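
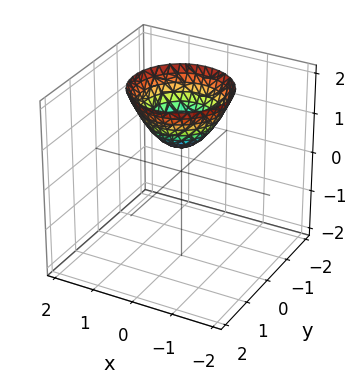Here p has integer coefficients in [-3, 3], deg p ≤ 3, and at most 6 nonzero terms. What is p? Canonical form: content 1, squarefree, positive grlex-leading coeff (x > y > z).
3*x^2 + 3*y^2 - 3*z + 2

First, the degree is 2 — no degree-1 surface has this shape.
Next, symmetries: rotational symmetry about the z-axis ⇒ p depends on x, y only through x² + y².
Then, checking where it meets the axes: a circular section at z = 2 has radius between 1 and 2; no y-intercept at any integer in the box.
Finally, together with the visible shape, these determine p as stated.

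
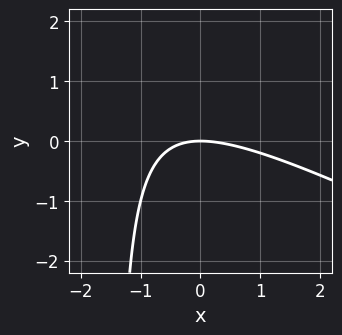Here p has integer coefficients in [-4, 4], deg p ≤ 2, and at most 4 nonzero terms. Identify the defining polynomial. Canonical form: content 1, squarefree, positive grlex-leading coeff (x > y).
1. deg p = 2.
2. From the visible intercepts: it crosses the x-axis at the gridline x = 0; it meets the y-axis at y = 0 (among the integer gridlines).
3. Together with the visible shape, these determine p as stated.

x^2 + 2*x*y + 3*y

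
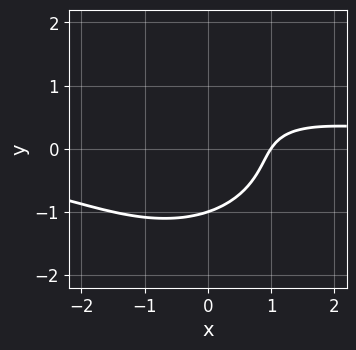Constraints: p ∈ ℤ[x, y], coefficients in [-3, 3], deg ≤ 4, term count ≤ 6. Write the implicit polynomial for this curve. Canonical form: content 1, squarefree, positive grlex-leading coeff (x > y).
2*x^2*y + 3*y^3 - 3*x + 3

1. The degree is 3 — a generic line meets the curve in up to 3 points.
2. Checking where it meets the axes: one y-axis crossing is at y = -1; it meets the x-axis at x = 1 (among the integer gridlines).
3. These observations pin down the coefficients.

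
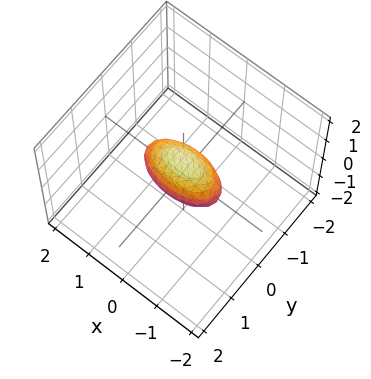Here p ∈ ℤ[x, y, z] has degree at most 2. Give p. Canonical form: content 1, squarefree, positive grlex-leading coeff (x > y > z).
x^2 + 3*y^2 + 2*z^2 - 1

The degree is 2 — a closed, bounded, convex surface; a quadric.
Symmetries: the x ↦ −x reflection is a symmetry, so x appears only in even powers; it's symmetric under z → −z, forcing even powers of z; mirror symmetry y ↦ −y ⇒ only even powers of y.
Against the integer gridlines: among the integer gridlines, it crosses the x-axis at x ∈ {-1, 1}.
These observations pin down the coefficients.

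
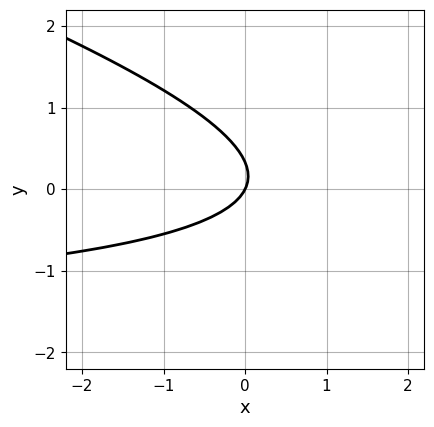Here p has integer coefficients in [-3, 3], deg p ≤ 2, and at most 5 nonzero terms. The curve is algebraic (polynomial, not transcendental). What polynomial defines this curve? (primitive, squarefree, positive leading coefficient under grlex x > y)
x*y + 3*y^2 + 2*x - y

(a) deg p = 2. No degree-1 curve has this shape.
(b) Reading off the gridlines: one y-axis crossing is at y = 0; it meets the x-axis at x = 0 (among the integer gridlines).
(c) Putting this together gives p.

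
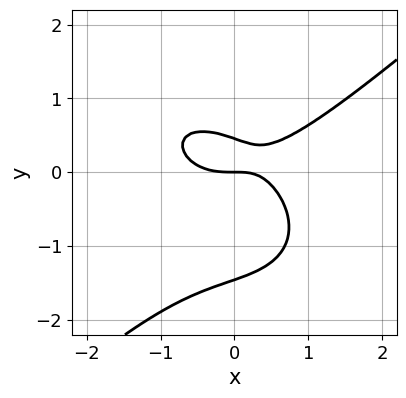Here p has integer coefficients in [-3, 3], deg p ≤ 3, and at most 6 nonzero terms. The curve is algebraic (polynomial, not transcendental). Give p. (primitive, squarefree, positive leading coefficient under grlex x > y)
2*x^3 - 3*y^3 - 2*x*y - 3*y^2 + 2*y

1. The degree is 3 — a generic line meets the curve in up to 3 points.
2. Checking where it meets the axes: one x-axis crossing is at x = 0; it meets the y-axis at y = 0 (among the integer gridlines).
3. Together with the visible shape, these determine p as stated.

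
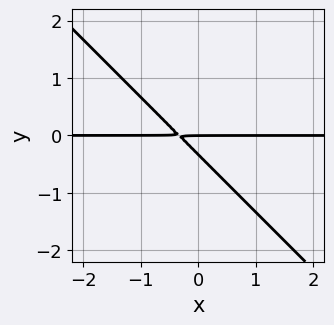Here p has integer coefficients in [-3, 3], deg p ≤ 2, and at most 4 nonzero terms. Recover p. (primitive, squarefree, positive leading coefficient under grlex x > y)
3*x*y + 3*y^2 + y

First, degree: no degree-1 curve has this shape, so deg p = 2.
Next, against the integer gridlines: every point of the x-axis in the box is on the curve; it crosses the y-axis at the gridline y = 0.
Finally, solving for integer coefficients yields p as stated.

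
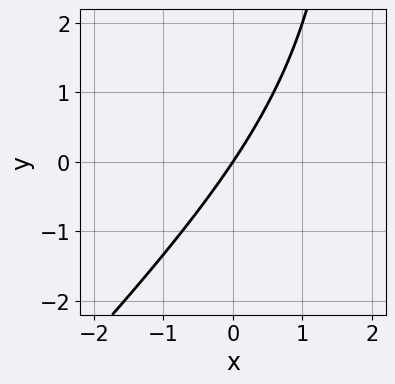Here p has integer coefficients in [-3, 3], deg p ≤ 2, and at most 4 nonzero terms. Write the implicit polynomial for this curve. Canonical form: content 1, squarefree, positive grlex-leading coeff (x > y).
x^2 - x*y - 3*x + 2*y

The degree is 2 — no degree-1 curve has this shape.
Checking where it meets the axes: it meets the x-axis at x = 0 (among the integer gridlines); it meets the y-axis at y = 0 (among the integer gridlines).
Together with the visible shape, these determine p as stated.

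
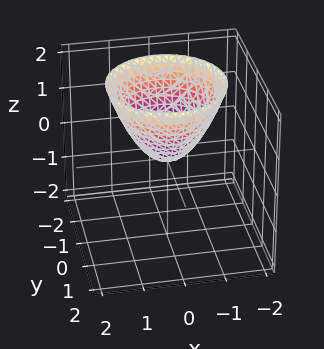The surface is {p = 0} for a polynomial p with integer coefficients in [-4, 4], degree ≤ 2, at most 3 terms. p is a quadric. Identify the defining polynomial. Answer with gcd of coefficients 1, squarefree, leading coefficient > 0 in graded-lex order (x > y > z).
x^2 + y^2 - z

deg p = 2.
Symmetries: rotational symmetry about the z-axis ⇒ p depends on x, y only through x² + y².
Reading off the gridlines: it meets the y-axis at y = 0 (among the integer gridlines); it meets the x-axis at x = 0 (among the integer gridlines).
Solving for integer coefficients yields p as stated.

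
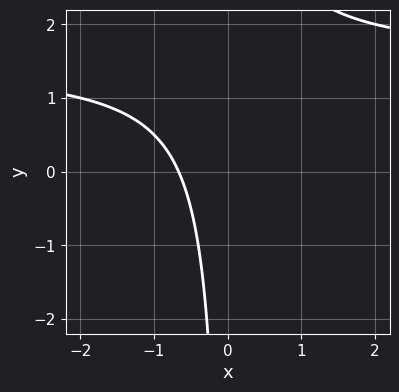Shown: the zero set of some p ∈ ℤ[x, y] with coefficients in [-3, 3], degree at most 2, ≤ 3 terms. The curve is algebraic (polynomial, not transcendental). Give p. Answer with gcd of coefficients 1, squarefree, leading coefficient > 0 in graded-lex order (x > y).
2*x*y - 3*x - 2

First, the degree is 2 — a generic line meets the curve in up to 2 points.
Next, against the integer gridlines: it misses every integer gridline on the y-axis.
Finally, together with the visible shape, these determine p as stated.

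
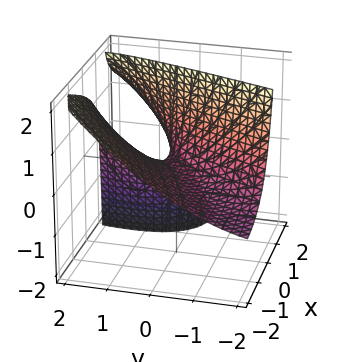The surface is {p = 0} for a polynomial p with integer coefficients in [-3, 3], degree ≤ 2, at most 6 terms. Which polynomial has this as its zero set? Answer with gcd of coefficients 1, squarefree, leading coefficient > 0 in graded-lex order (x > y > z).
x^2 - 3*x*y + 3*x*z + y^2 - 3*z

(a) deg p = 2. No degree-1 surface has this shape.
(b) Reading off the gridlines: it crosses the z-axis at the gridline z = 0; one y-axis crossing is at y = 0.
(c) Together with the visible shape, these determine p as stated.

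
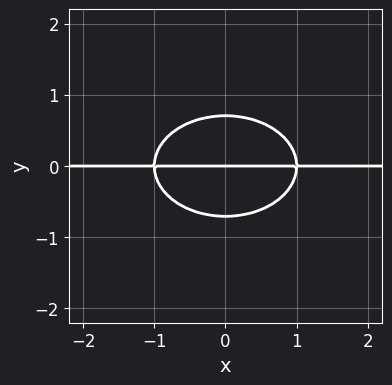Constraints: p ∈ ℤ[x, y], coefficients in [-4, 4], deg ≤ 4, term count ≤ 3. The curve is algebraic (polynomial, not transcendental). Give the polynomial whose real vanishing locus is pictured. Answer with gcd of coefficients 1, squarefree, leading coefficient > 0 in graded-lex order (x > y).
x^2*y + 2*y^3 - y

(a) Degree: a generic line meets the curve in up to 3 points, so deg p = 3.
(b) Symmetries: it's symmetric under x → −x, forcing even powers of x.
(c) From the axis intercepts and sections: one y-axis crossing is at y = 0; every point of the x-axis in the box is on the curve.
(d) Matching integer coefficients to the picture gives p.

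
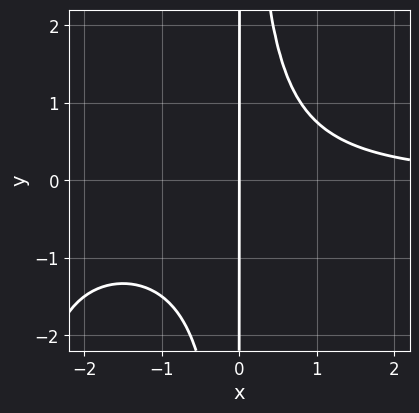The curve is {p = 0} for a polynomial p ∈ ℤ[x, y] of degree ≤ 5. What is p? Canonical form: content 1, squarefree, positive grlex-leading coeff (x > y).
First, the degree is 4 — the shape is more complex than any degree-3 curve.
Next, against the integer gridlines: every point of the y-axis in the box is on the curve; one x-axis crossing is at x = 0.
Finally, fitting integer coefficients to these (and the overall shape) gives p.

x^3*y + 3*x^2*y - 3*x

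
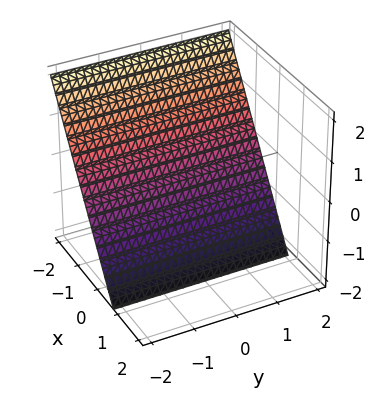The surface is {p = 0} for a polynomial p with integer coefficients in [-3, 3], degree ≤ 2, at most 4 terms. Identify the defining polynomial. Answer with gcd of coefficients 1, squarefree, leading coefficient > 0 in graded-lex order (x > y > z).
3*x + 2*z + 2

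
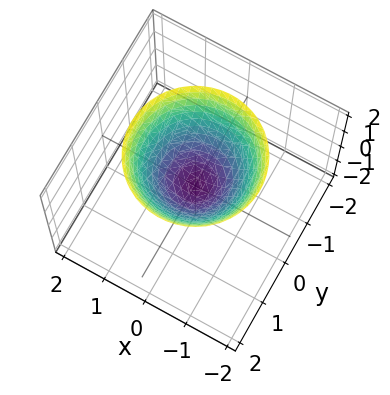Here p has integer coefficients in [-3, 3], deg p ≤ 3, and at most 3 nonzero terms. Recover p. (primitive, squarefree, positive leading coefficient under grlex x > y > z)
(a) The degree is 2 — a paraboloid; a quadric.
(b) Symmetries: rotational symmetry about the z-axis ⇒ p depends on x, y only through x² + y².
(c) Reading off the gridlines: one z-axis crossing is at z = 0; a circular section at z = 2 has radius between 1 and 2; it crosses the x-axis at the gridline x = 0.
(d) The integer polynomial consistent with all of this is the stated p.

x^2 + y^2 - z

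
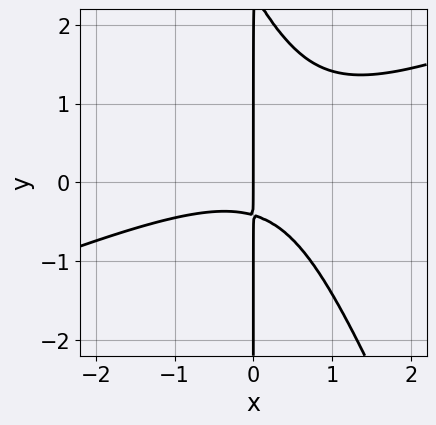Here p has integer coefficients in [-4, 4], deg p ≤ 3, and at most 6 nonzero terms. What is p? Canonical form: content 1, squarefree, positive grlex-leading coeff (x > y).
x^3 - 2*x^2*y - x*y^2 + 2*x*y + x

The degree is 3 — the shape is more complex than any degree-2 curve.
From the axis intercepts and sections: one x-axis crossing is at x = 0; every point of the y-axis in the box is on the curve.
Fitting integer coefficients to these (and the overall shape) gives p.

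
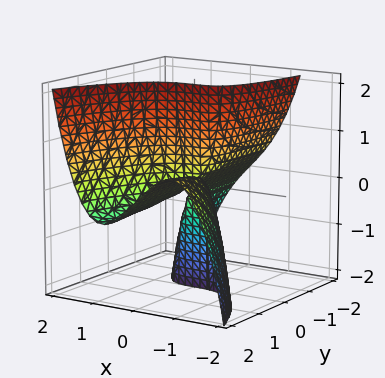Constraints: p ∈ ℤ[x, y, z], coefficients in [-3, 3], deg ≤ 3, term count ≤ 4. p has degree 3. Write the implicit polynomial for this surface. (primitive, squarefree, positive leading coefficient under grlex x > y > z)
x^3 - x*y - y*z

(a) Degree: the shape is more complex than any degree-2 surface, so deg p = 3.
(b) Against the integer gridlines: every point of the y-axis in the box is on the surface; the visible z-axis segment lies entirely on the surface; one x-axis crossing is at x = 0.
(c) The integer polynomial consistent with all of this is the stated p.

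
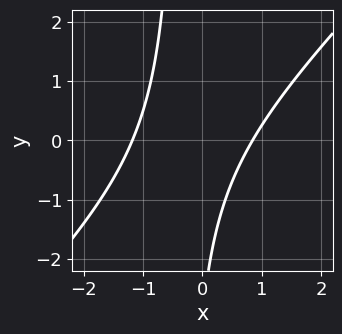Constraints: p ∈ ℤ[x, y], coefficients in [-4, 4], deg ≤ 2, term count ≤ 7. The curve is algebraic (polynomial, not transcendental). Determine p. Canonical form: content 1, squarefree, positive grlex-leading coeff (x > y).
3*x^2 - 3*x*y + x - y - 3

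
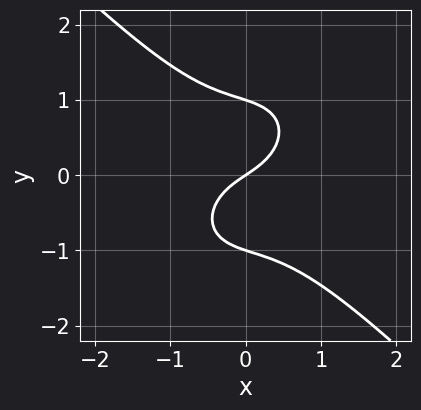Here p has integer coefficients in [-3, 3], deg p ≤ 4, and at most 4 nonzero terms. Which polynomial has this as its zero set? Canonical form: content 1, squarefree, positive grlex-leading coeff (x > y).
3*x^3 + 3*y^3 + 2*x - 3*y

1. deg p = 3.
2. Observable constraints: the y-axis gridline crossings are at y ∈ {-1, 0, 1}; one x-axis crossing is at x = 0.
3. Assembling these constraints gives the stated polynomial.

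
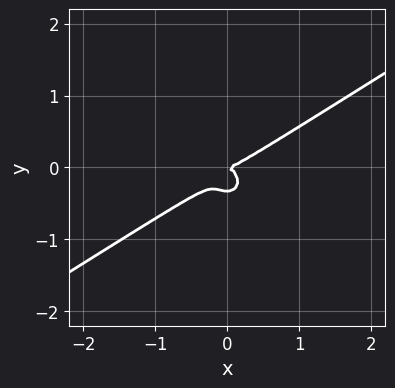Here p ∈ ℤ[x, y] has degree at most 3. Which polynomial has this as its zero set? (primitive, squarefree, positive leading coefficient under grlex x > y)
2*x^3 - 2*x^2*y - 3*y^3 - y^2

1. The degree is 3 — no degree-2 curve has this shape.
2. From the visible intercepts: one x-axis crossing is at x = 0; it crosses the y-axis at the gridline y = 0.
3. The integer polynomial consistent with all of this is the stated p.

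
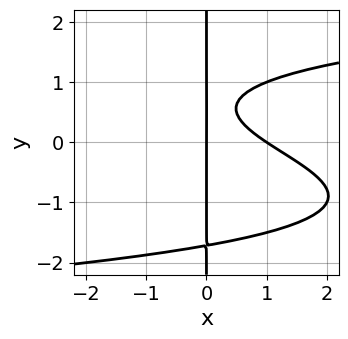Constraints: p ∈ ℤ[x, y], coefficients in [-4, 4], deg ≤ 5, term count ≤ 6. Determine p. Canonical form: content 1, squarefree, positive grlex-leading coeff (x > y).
2*x*y^3 + x*y^2 - 2*x^2 - 3*x*y + 2*x

1. deg p = 4. The shape is more complex than any degree-3 curve.
2. Checking where it meets the axes: the visible y-axis segment lies entirely on the curve; among the integer gridlines, it crosses the x-axis at x ∈ {0, 1}.
3. Assembling these constraints gives the stated polynomial.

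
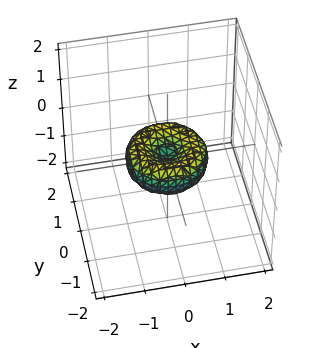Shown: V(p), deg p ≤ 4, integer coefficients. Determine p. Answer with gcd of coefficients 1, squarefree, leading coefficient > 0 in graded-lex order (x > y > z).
1. The degree is 4 — no degree-3 surface has this shape.
2. Symmetries: every cross-section ⟂ z is a circle, so x, y appear only via x² + y².
3. Observable constraints: among the integer gridlines, it crosses the x-axis at x ∈ {-1, 0, 1}; a circular section at z = 0 has radius exactly 1.
4. Together with the visible shape, these determine p as stated. Check: (0, 1, 0) on the y-axis lies on the surface, and p(0, 1, 0) = 0. ✓

2*x^4 + 4*x^2*y^2 + 2*y^4 - 2*x^2 - 2*y^2 + 3*z^2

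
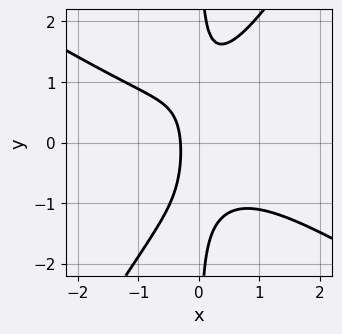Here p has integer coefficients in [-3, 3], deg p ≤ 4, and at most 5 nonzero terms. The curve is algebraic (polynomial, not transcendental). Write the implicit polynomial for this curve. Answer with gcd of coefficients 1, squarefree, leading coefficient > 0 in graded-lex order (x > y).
3*x^3 + 3*x^2*y - 3*x*y^2 + 3*x + 1

(a) deg p = 3.
(b) Checking where it meets the axes: it misses every integer gridline on the y-axis.
(c) These observations pin down the coefficients.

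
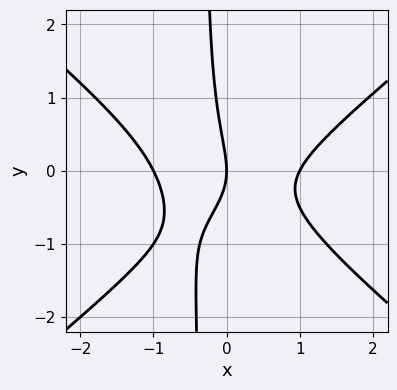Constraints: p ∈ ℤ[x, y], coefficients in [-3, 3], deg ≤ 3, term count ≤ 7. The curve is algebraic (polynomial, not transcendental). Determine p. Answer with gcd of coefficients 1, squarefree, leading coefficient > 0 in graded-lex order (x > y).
2*x^3 - 3*x*y^2 - 2*x*y - y^2 - 2*x

deg p = 3. The shape is more complex than any degree-2 curve.
Checking where it meets the axes: the x-axis gridline crossings are at x ∈ {-1, 0, 1}; it crosses the y-axis at the gridline y = 0.
Together with the visible shape, these determine p as stated.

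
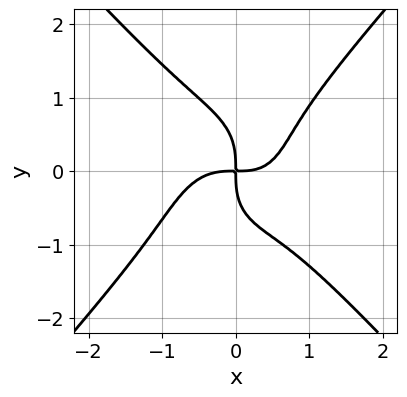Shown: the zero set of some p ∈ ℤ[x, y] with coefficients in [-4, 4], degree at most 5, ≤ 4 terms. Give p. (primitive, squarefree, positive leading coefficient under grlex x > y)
(a) deg p = 4. No degree-3 curve has this shape.
(b) Checking where it meets the axes: it crosses the y-axis at the gridline y = 0; it crosses the x-axis at the gridline x = 0.
(c) The integer polynomial consistent with all of this is the stated p.

3*x^4 - 2*y^4 + x^2*y - 3*x*y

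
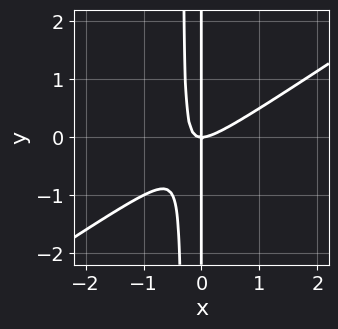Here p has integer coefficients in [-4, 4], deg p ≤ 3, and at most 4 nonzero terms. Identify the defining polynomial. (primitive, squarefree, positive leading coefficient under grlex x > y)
First, the degree is 3 — no degree-2 curve has this shape.
Next, checking where it meets the axes: it crosses the x-axis at the gridline x = 0; the visible y-axis segment lies entirely on the curve.
Finally, putting this together gives p.

2*x^3 - 3*x^2*y - x*y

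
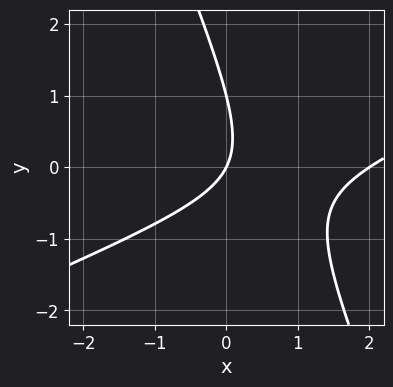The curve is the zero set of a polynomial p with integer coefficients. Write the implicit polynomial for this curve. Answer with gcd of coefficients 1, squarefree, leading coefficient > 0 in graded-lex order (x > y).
The degree is 2 — the shape is more complex than any degree-1 curve.
Checking where it meets the axes: the x-axis gridline crossings are at x ∈ {0, 2}; among the integer gridlines, it crosses the y-axis at y ∈ {0, 1}.
Together with the visible shape, these determine p as stated.

x^2 - 2*x*y - y^2 - 2*x + y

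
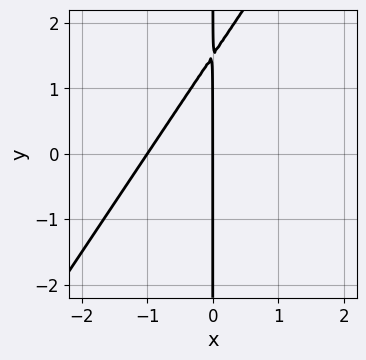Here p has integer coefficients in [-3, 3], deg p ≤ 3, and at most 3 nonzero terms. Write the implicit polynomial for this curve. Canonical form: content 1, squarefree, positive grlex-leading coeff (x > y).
(a) deg p = 2. The shape is more complex than any degree-1 curve.
(b) Reading off the gridlines: among the integer gridlines, it crosses the x-axis at x ∈ {-1, 0}; every point of the y-axis in the box is on the curve.
(c) These observations pin down the coefficients.

3*x^2 - 2*x*y + 3*x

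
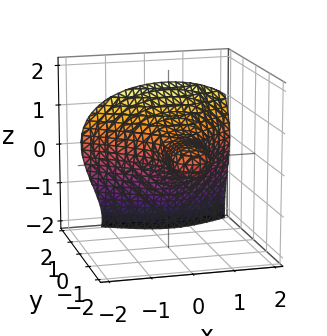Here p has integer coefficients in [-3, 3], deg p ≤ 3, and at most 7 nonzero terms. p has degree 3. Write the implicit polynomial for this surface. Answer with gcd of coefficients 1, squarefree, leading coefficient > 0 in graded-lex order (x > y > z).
The degree is 3 — the shape is more complex than any degree-2 surface.
From the axis intercepts and sections: one z-axis crossing is at z = 0; it meets the y-axis at y = 0 (among the integer gridlines); the x-axis gridline crossings are at x ∈ {0, 1}.
Matching integer coefficients to the picture gives p.

y^3 - z^3 - 2*x^2 - 3*z^2 + 2*x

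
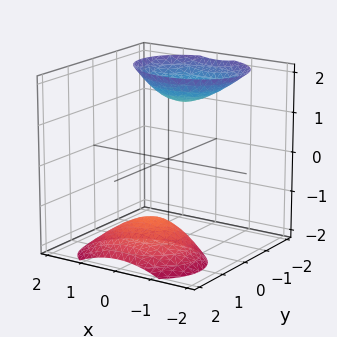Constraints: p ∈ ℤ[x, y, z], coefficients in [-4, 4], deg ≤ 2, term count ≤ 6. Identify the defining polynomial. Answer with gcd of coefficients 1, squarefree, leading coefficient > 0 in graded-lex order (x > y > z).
2*x^2 + 3*y^2 + 3*y*z - z^2 + 3

1. I count 2 distinct pieces.
2. The degree is 2 — no degree-1 surface has this shape.
3. From the visible intercepts: the surface avoids every integer y-axis point in the box; no x-intercept at any integer in the box.
4. Solving for integer coefficients yields p as stated.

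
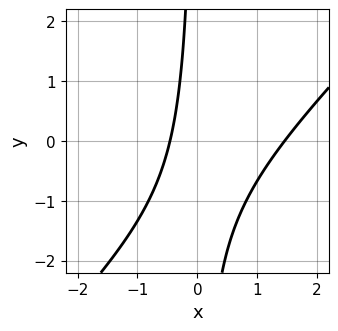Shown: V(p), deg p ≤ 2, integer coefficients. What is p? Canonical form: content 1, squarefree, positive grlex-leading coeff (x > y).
3*x^2 - 3*x*y - 3*x - 2

(a) Degree: a generic line meets the curve in up to 2 points, so deg p = 2.
(b) Against the integer gridlines: the curve avoids every integer y-axis point in the box.
(c) Matching integer coefficients to the picture gives p.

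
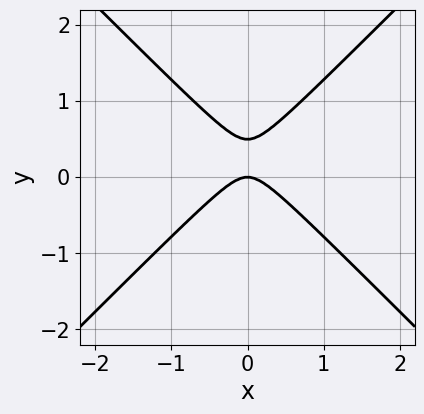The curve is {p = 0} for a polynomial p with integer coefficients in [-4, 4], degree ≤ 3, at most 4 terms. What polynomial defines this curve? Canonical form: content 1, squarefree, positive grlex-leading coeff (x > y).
2*x^2 - 2*y^2 + y

1. deg p = 2. The shape is more complex than any degree-1 curve.
2. Symmetries: mirror symmetry x ↦ −x ⇒ only even powers of x.
3. Observable constraints: it meets the x-axis at x = 0 (among the integer gridlines); one y-axis crossing is at y = 0.
4. The integer polynomial consistent with all of this is the stated p.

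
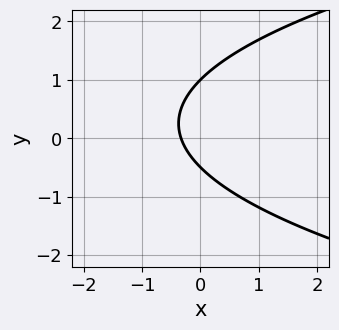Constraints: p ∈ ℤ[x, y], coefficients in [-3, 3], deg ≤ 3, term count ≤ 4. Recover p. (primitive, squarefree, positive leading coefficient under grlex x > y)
2*y^2 - 3*x - y - 1

The degree is 2 — the shape is more complex than any degree-1 curve.
Against the integer gridlines: it crosses the y-axis at the gridline y = 1.
Together with the visible shape, these determine p as stated.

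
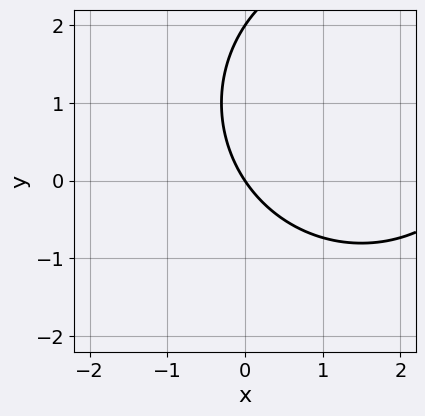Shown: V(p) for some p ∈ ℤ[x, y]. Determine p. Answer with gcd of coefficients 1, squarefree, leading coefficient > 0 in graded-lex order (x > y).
First, degree: a generic line meets the curve in up to 2 points, so deg p = 2.
Then, checking where it meets the axes: the y-axis gridline crossings are at y ∈ {0, 2}; it crosses the x-axis at the gridline x = 0.
Finally, together with the visible shape, these determine p as stated.

x^2 + y^2 - 3*x - 2*y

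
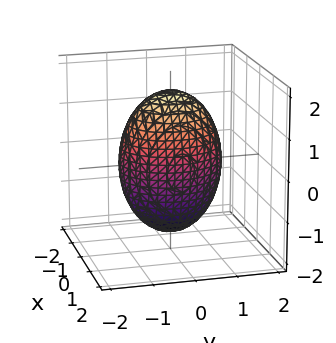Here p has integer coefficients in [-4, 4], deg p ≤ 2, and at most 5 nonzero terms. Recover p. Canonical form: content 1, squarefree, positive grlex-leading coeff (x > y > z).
1. Degree: bounded and convex; a quadric, so deg p = 2.
2. Symmetries: mirror symmetry z ↦ −z ⇒ only even powers of z; mirror symmetry y ↦ −y ⇒ only even powers of y; the x ↦ −x reflection is a symmetry, so x appears only in even powers.
3. Observable constraints: the x-axis gridline crossings are at x ∈ {-1, 1}.
4. Putting this together gives p.

3*x^2 + 2*y^2 + z^2 - 3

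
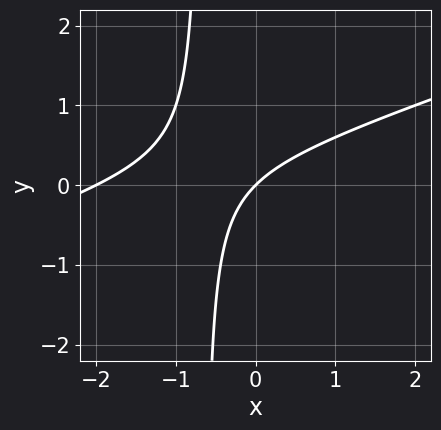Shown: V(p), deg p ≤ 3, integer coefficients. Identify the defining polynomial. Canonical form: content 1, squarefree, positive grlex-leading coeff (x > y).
x^2 - 3*x*y + 2*x - 2*y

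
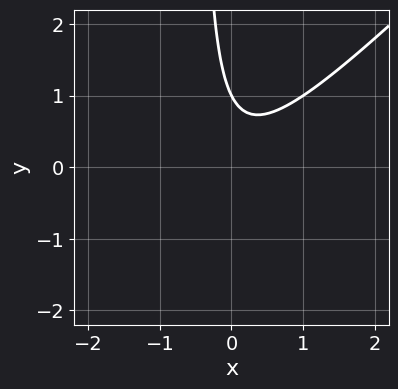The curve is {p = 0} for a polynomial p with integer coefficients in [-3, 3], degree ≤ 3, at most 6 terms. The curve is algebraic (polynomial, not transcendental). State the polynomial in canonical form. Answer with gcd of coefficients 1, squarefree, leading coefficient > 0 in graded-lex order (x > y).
2*x^2 - 2*x*y - y + 1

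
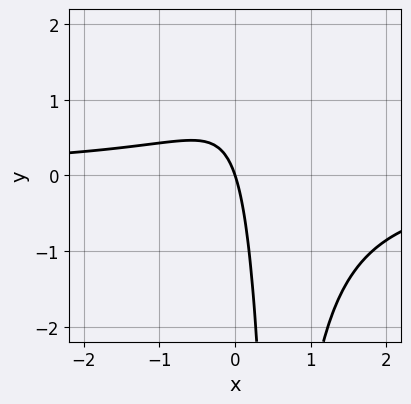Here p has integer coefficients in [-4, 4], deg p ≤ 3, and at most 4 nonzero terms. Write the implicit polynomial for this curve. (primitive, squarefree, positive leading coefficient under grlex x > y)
3*x^2*y - 3*x*y + 3*x + y

1. Degree: the shape is more complex than any degree-2 curve, so deg p = 3.
2. Observable constraints: one y-axis crossing is at y = 0; it crosses the x-axis at the gridline x = 0.
3. Putting this together gives p.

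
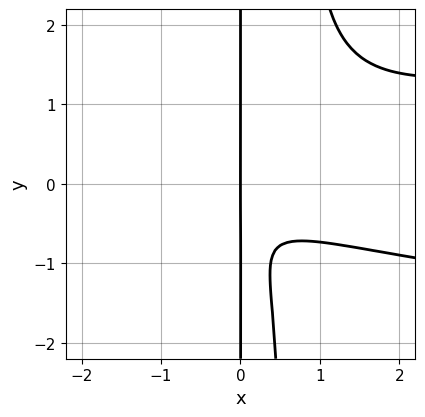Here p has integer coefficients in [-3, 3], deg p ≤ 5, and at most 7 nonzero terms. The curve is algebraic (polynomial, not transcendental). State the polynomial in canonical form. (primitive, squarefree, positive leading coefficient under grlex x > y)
First, degree: a generic line meets the curve in up to 4 points, so deg p = 4.
Next, checking where it meets the axes: the visible y-axis segment lies entirely on the curve; it crosses the x-axis at the gridline x = 0.
Finally, assembling these constraints gives the stated polynomial.

3*x^2*y^2 - x^3 - 2*x*y^2 - 2*x*y - x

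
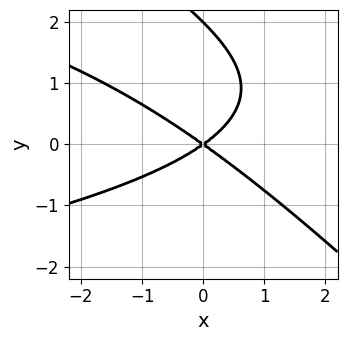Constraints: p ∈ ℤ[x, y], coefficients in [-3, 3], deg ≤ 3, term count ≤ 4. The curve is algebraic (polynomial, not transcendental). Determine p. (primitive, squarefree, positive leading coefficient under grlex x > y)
1. The degree is 3 — a generic line meets the curve in up to 3 points.
2. Against the integer gridlines: it crosses the x-axis at the gridline x = 0; among the integer gridlines, it crosses the y-axis at y ∈ {0, 2}.
3. Together with the visible shape, these determine p as stated.

x*y^2 + y^3 + x^2 - 2*y^2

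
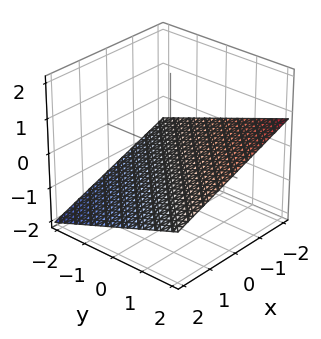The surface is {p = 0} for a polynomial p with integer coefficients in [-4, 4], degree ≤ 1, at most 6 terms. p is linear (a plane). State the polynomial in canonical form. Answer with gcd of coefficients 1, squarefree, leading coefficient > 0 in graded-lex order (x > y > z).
1. deg p = 1. Every cross-section is a straight line — this is a plane.
2. Checking where it meets the axes: it meets the y-axis at y = 2 (among the integer gridlines); it meets the x-axis at x = -2 (among the integer gridlines).
3. The integer polynomial consistent with all of this is the stated p.

x - y + 3*z + 2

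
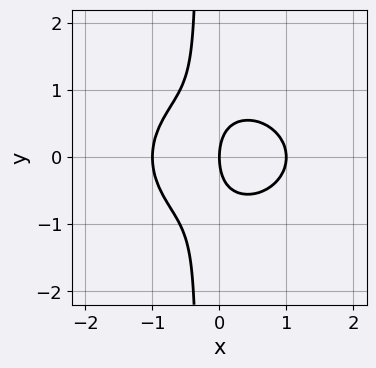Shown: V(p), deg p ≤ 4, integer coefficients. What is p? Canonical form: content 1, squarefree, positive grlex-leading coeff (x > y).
1. The degree is 3 — a generic line meets the curve in up to 3 points.
2. Symmetries: it's symmetric under y → −y, forcing even powers of y.
3. Reading off the gridlines: among the integer gridlines, it crosses the x-axis at x ∈ {-1, 0, 1}; one y-axis crossing is at y = 0.
4. Fitting integer coefficients to these (and the overall shape) gives p.

2*x^3 + 3*x*y^2 + y^2 - 2*x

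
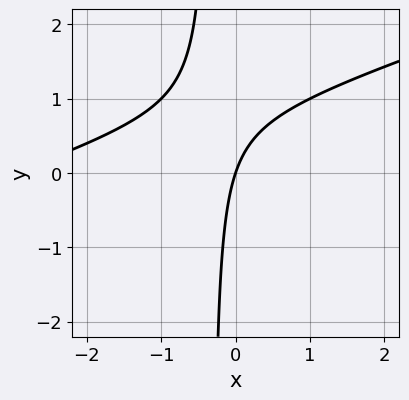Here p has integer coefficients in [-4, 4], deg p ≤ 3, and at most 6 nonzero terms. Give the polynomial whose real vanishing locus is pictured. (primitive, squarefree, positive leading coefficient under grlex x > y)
First, the degree is 2 — a generic line meets the curve in up to 2 points.
Then, observable constraints: it meets the x-axis at x = 0 (among the integer gridlines); it meets the y-axis at y = 0 (among the integer gridlines).
Finally, together with the visible shape, these determine p as stated.

x^2 - 3*x*y + 3*x - y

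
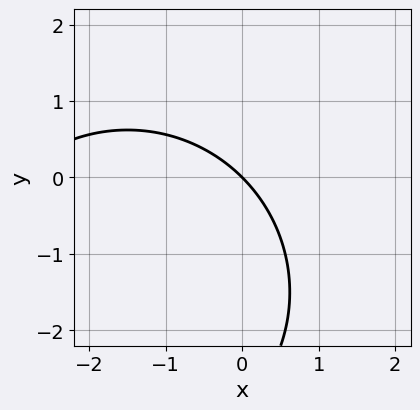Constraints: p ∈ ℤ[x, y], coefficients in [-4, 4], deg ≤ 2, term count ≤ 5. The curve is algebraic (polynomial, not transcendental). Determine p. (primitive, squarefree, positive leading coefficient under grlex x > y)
First, the degree is 2 — no degree-1 curve has this shape.
Then, against the integer gridlines: one y-axis crossing is at y = 0; one x-axis crossing is at x = 0.
Finally, these observations pin down the coefficients.

x^2 + y^2 + 3*x + 3*y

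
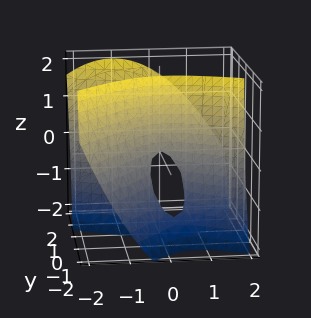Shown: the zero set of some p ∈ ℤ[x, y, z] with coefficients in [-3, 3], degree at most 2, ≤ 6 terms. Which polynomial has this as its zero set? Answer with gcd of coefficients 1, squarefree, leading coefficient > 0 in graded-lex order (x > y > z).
2*x^2 + 2*x*y - 3*y^2 + 3*y*z + z

(a) Degree: a generic line meets the surface in up to 2 points, so deg p = 2.
(b) Against the integer gridlines: one x-axis crossing is at x = 0; it meets the y-axis at y = 0 (among the integer gridlines).
(c) Assembling these constraints gives the stated polynomial.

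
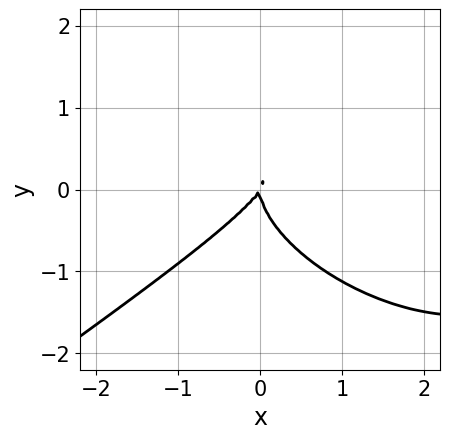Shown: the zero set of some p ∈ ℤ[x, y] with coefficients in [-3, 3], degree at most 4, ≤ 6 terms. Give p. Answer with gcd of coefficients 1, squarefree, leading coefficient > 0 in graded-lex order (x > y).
x^3 - 3*y^3 - 3*x^2 + 2*x*y

The degree is 3 — a generic line meets the curve in up to 3 points.
From the visible intercepts: it meets the x-axis at x = 0 (among the integer gridlines); one y-axis crossing is at y = 0.
Matching integer coefficients to the picture gives p.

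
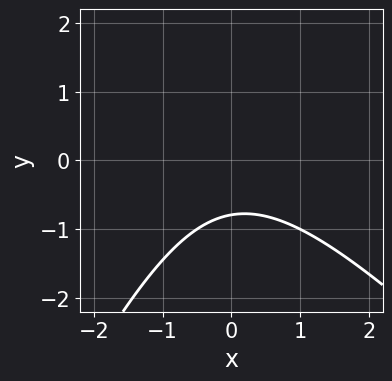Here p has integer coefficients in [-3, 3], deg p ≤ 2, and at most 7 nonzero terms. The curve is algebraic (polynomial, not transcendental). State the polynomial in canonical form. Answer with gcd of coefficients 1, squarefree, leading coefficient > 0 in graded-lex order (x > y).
2*x^2 + x*y - y^2 + 3*y + 3

Degree: the shape is more complex than any degree-1 curve, so deg p = 2.
Against the integer gridlines: no x-intercept at any integer in the box.
Matching integer coefficients to the picture gives p.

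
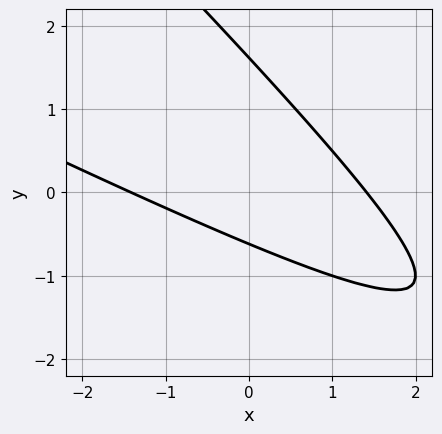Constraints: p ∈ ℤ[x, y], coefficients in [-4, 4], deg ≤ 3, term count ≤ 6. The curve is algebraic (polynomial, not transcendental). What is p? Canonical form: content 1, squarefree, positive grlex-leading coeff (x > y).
x^2 + 3*x*y + 2*y^2 - 2*y - 2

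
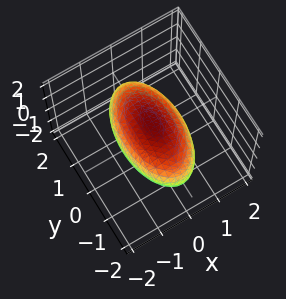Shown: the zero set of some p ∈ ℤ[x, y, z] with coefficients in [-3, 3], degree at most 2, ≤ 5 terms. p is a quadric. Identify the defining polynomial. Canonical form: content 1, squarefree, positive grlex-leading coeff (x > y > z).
(a) The degree is 2 — a closed, bounded, convex surface; a quadric.
(b) Symmetries: mirror symmetry y ↦ −y ⇒ only even powers of y; it's symmetric under x → −x, forcing even powers of x; the z ↦ −z reflection is a symmetry, so z appears only in even powers.
(c) Observable constraints: among the integer gridlines, it crosses the x-axis at x ∈ {-1, 1}; the z-axis gridline crossings are at z ∈ {-1, 1}.
(d) Matching integer coefficients to the picture gives p.

3*x^2 + y^2 + 3*z^2 - 3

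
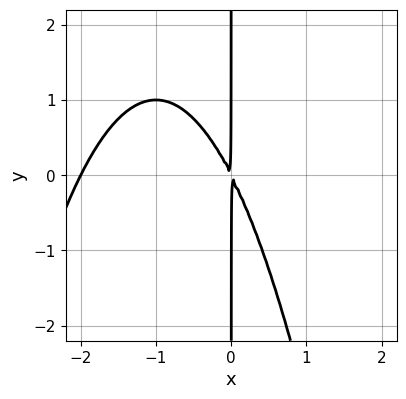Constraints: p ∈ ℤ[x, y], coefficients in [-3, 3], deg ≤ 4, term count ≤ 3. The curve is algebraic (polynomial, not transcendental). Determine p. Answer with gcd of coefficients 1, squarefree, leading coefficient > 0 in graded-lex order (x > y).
x^3 + 2*x^2 + x*y

First, the degree is 3 — a generic line meets the curve in up to 3 points.
Next, against the integer gridlines: it meets the x-axis at x = -2 (among the integer gridlines); every point of the y-axis in the box is on the curve.
Finally, the integer polynomial consistent with all of this is the stated p.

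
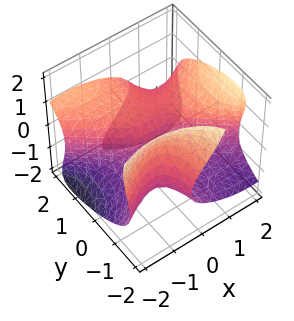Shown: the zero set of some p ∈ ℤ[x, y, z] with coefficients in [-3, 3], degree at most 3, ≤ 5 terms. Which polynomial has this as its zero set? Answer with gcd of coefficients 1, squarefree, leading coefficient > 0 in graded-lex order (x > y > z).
x^3 - 2*x*y^2 - 3*y*z^2 - 2*z^3 + 2*y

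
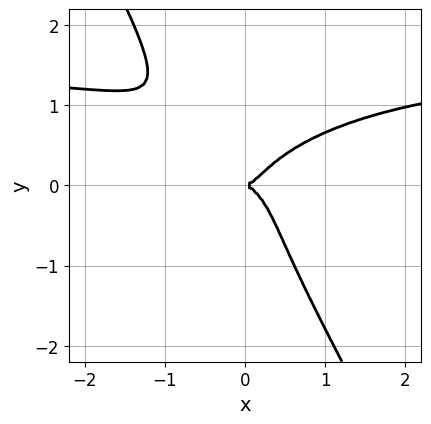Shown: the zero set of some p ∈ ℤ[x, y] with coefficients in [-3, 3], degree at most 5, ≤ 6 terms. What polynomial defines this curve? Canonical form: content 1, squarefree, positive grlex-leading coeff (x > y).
2*x^3*y + 3*x*y^3 + 2*y^4 - 3*x^3 + y^2

First, degree: the shape is more complex than any degree-3 curve, so deg p = 4.
Then, observable constraints: it crosses the x-axis at the gridline x = 0; it crosses the y-axis at the gridline y = 0.
Finally, together with the visible shape, these determine p as stated.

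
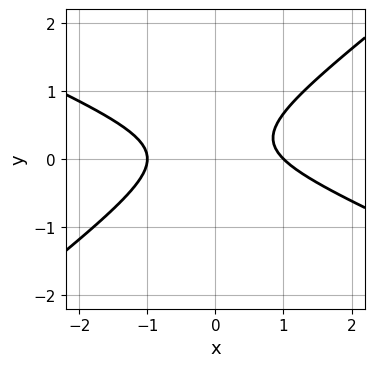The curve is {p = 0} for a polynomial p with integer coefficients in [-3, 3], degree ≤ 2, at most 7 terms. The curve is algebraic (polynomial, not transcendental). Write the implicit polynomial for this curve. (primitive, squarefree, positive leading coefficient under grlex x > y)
First, the degree is 2 — no degree-1 curve has this shape.
Then, against the integer gridlines: the x-axis gridline crossings are at x ∈ {-1, 1}; it misses every integer gridline on the y-axis.
Finally, the integer polynomial consistent with all of this is the stated p.

x^2 + x*y - 3*y^2 + y - 1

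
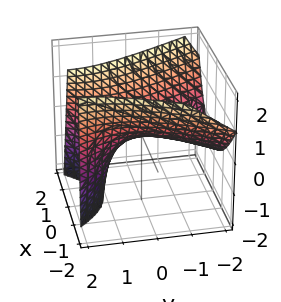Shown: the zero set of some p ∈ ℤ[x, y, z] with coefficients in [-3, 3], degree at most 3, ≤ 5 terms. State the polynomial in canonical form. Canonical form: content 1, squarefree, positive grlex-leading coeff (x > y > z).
deg p = 2. No degree-1 surface has this shape.
Observable constraints: it crosses the x-axis at the gridline x = 0; one z-axis crossing is at z = 0.
Solving for integer coefficients yields p as stated.

3*x^2 + x*z - y^2 + 2*y*z - 3*z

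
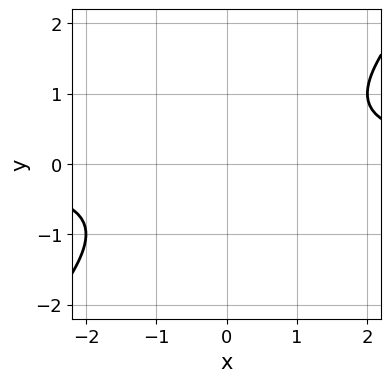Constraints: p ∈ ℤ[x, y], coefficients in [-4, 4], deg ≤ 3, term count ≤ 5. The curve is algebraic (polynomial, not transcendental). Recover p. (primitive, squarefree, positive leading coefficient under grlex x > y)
x*y - y^2 - 1

(a) Degree: a generic line meets the curve in up to 2 points, so deg p = 2.
(b) From the visible intercepts: it misses every integer gridline on the x-axis; the curve avoids every integer y-axis point in the box.
(c) Solving for integer coefficients yields p as stated.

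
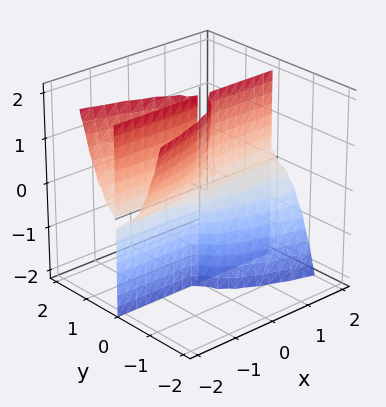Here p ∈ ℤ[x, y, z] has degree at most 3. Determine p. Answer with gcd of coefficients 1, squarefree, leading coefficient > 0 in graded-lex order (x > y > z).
(a) There are 3 components. Treating them together as one polynomial.
(b) Degree: the shape is more complex than any degree-2 surface, so deg p = 3.
(c) From the axis intercepts and sections: every point of the z-axis in the box is on the surface; the visible x-axis segment lies entirely on the surface.
(d) Putting this together gives p.

x*y*z + 3*y^3 + y^2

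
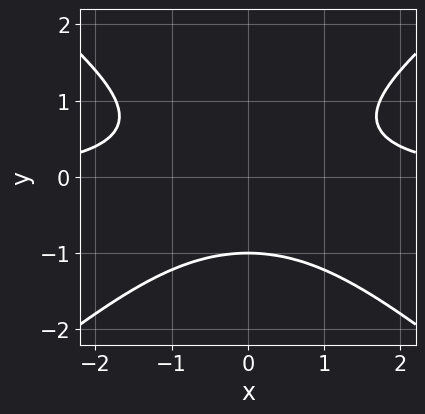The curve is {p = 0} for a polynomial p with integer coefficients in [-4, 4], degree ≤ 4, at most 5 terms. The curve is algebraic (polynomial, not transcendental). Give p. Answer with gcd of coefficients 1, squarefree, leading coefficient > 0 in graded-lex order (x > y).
2*x^2*y - 3*y^3 - 3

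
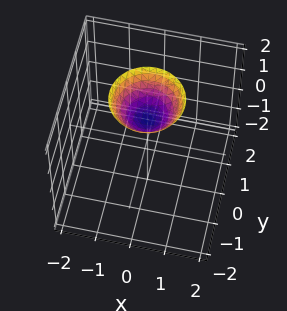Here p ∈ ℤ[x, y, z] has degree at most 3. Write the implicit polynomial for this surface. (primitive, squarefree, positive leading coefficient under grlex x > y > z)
x^2 + y^2 - z + 1

Degree: a generic line meets the surface in up to 2 points, so deg p = 2.
Symmetries: rotational symmetry about the z-axis ⇒ p depends on x, y only through x² + y².
From the visible intercepts: it misses every integer gridline on the x-axis; a circular section at z = 2 has radius exactly 1.
Assembling these constraints gives the stated polynomial.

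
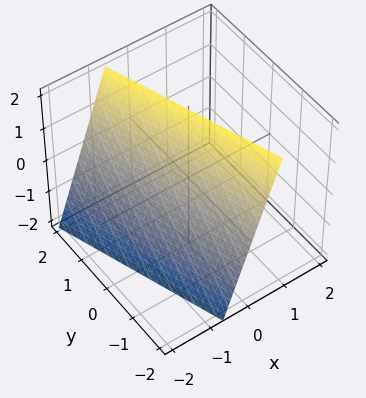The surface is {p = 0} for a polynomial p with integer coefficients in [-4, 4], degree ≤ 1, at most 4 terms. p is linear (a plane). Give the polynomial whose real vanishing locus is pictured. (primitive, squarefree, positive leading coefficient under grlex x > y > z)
3*x + y - z + 2

(a) The degree is 1 — every cross-section is a straight line — this is a plane.
(b) Checking where it meets the axes: it meets the z-axis at z = 2 (among the integer gridlines); one y-axis crossing is at y = -2.
(c) Solving for integer coefficients yields p as stated.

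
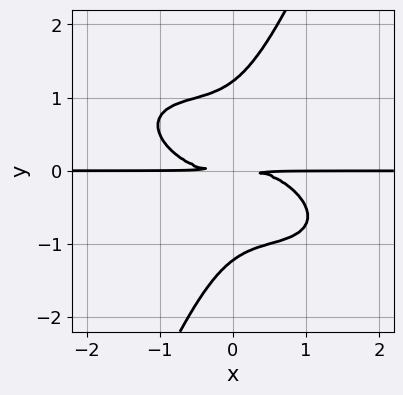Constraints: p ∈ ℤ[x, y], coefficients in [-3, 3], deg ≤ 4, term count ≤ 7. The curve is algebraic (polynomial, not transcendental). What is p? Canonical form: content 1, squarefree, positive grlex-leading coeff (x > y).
2*x^3*y + 3*x^2*y^2 + 3*x*y^3 - 2*y^4 + 3*y^2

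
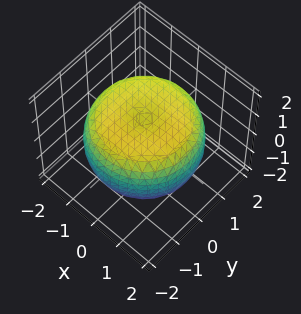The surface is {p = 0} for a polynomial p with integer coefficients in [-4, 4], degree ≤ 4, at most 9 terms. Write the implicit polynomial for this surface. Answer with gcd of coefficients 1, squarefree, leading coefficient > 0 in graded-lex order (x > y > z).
x^4 + 2*x^2*y^2 + y^4 - 2*x^2 - 2*y^2 + 3*z^2 - 3

1. The degree is 4 — the shape is more complex than any degree-3 surface.
2. Symmetries: rotational symmetry about the z-axis ⇒ p depends on x, y only through x² + y².
3. From the visible intercepts: a circular section at z = 0 has radius between 1 and 2; the z-axis gridline crossings are at z ∈ {-1, 1}.
4. These observations pin down the coefficients.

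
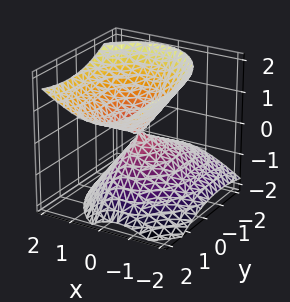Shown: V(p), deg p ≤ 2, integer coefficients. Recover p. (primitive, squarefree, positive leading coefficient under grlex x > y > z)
2*x^2 - x*z + y^2 - y*z - 2*z^2

(a) Degree: no degree-1 surface has this shape, so deg p = 2.
(b) Reading off the gridlines: it crosses the z-axis at the gridline z = 0; one y-axis crossing is at y = 0; it meets the x-axis at x = 0 (among the integer gridlines).
(c) Matching integer coefficients to the picture gives p.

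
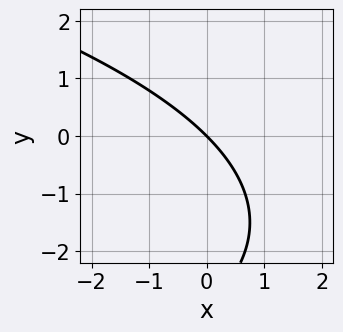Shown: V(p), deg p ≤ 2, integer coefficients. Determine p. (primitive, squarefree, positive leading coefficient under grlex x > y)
y^2 + 3*x + 3*y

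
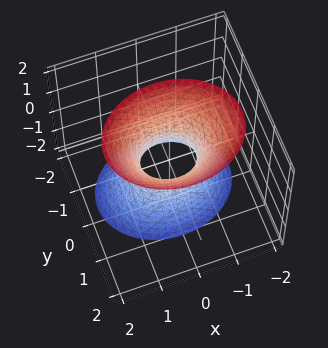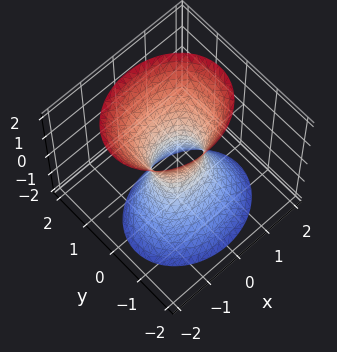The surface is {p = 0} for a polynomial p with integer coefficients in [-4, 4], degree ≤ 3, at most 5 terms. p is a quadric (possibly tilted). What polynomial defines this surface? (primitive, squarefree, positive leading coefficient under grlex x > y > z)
2*x^2 + 3*y^2 - y*z - z^2 - 1

(a) Degree: a generic line meets the surface in up to 2 points, so deg p = 2.
(b) From the visible intercepts: no z-intercept at any integer in the box.
(c) The integer polynomial consistent with all of this is the stated p.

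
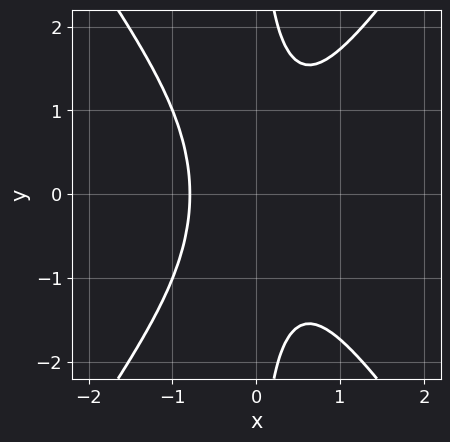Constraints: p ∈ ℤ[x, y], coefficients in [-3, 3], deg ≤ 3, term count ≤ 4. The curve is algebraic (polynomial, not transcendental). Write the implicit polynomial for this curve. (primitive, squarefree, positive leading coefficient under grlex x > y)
2*x^3 - x*y^2 + 1

1. The degree is 3 — a generic line meets the curve in up to 3 points.
2. Symmetries: it's symmetric under y → −y, forcing even powers of y.
3. Observable constraints: it misses every integer gridline on the y-axis.
4. The integer polynomial consistent with all of this is the stated p.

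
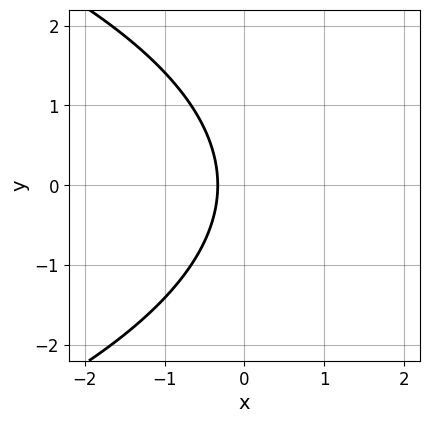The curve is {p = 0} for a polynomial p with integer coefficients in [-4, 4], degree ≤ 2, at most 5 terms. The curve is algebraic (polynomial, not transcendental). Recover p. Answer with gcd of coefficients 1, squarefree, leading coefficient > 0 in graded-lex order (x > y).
y^2 + 3*x + 1

Degree: no degree-1 curve has this shape, so deg p = 2.
Symmetries: mirror symmetry y ↦ −y ⇒ only even powers of y.
From the axis intercepts and sections: the curve avoids every integer y-axis point in the box.
Matching integer coefficients to the picture gives p.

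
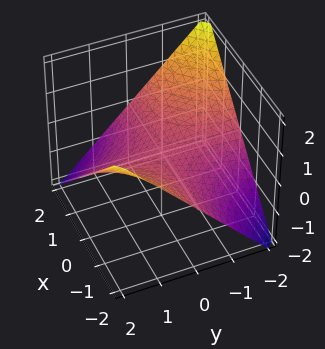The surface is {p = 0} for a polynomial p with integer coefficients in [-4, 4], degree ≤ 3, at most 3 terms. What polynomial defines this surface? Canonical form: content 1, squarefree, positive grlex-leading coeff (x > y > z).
First, deg p = 2. A hyperbolic paraboloid; a quadric.
Then, checking where it meets the axes: one z-axis crossing is at z = 0; every point of the x-axis in the box is on the surface; the visible y-axis segment lies entirely on the surface.
Finally, assembling these constraints gives the stated polynomial.

x*y + 2*z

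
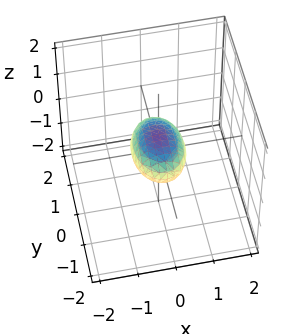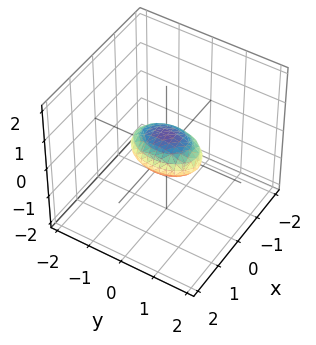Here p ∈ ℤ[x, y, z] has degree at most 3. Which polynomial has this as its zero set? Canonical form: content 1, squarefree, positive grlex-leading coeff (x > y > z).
2*x^2 + y^2 + 3*z^2 - 1

The degree is 2 — bounded and convex; a quadric.
Symmetries: mirror symmetry x ↦ −x ⇒ only even powers of x; mirror symmetry z ↦ −z ⇒ only even powers of z; it's symmetric under y → −y, forcing even powers of y.
Observable constraints: among the integer gridlines, it crosses the y-axis at y ∈ {-1, 1}.
The integer polynomial consistent with all of this is the stated p.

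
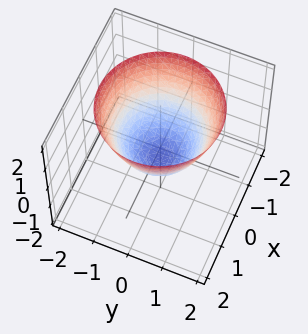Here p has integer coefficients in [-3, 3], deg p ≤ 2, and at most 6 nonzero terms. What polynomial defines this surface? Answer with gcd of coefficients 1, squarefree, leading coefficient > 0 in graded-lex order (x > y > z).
3*x^2 + 3*y^2 - 3*z - 2

1. The degree is 2 — the shape is more complex than any degree-1 surface.
2. Symmetries: every cross-section ⟂ z is a circle, so x, y appear only via x² + y².
3. Against the integer gridlines: a circular section at z = 0 has radius between 0 and 1.
4. Solving for integer coefficients yields p as stated.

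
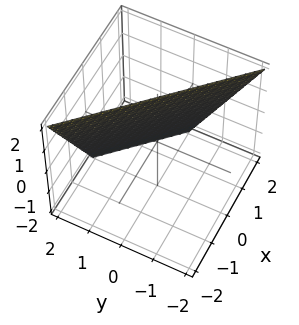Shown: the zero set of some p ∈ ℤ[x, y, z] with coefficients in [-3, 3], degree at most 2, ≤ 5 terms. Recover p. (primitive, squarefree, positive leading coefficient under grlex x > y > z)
2*x + 2*y + z - 2

(a) deg p = 1.
(b) Checking where it meets the axes: it crosses the y-axis at the gridline y = 1; one z-axis crossing is at z = 2.
(c) Matching integer coefficients to the picture gives p.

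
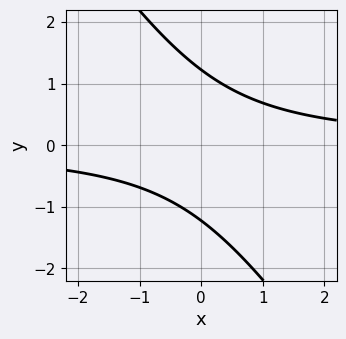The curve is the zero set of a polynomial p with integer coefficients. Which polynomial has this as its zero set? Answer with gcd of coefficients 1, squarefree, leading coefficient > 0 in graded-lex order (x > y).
3*x*y + 2*y^2 - 3

1. Degree: a generic line meets the curve in up to 2 points, so deg p = 2.
2. Against the integer gridlines: the curve avoids every integer x-axis point in the box.
3. Putting this together gives p.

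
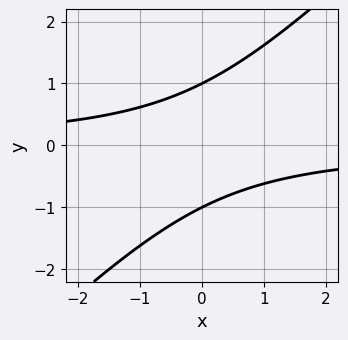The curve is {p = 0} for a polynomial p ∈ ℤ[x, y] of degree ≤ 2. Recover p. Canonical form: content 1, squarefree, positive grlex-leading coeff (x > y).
1. Degree: a generic line meets the curve in up to 2 points, so deg p = 2.
2. From the visible intercepts: the y-axis gridline crossings are at y ∈ {-1, 1}; it misses every integer gridline on the x-axis.
3. The integer polynomial consistent with all of this is the stated p.

x*y - y^2 + 1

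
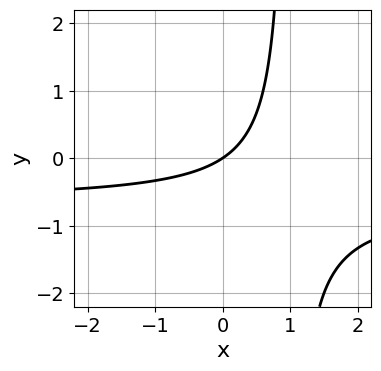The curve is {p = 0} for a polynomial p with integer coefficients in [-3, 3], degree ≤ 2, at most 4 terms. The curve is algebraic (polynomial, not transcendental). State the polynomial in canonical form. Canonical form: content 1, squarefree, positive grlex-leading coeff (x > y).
3*x*y + 2*x - 3*y

Degree: the shape is more complex than any degree-1 curve, so deg p = 2.
Against the integer gridlines: it meets the x-axis at x = 0 (among the integer gridlines); one y-axis crossing is at y = 0.
Putting this together gives p.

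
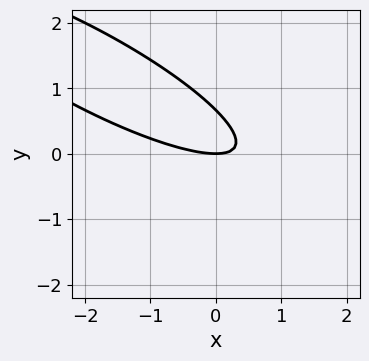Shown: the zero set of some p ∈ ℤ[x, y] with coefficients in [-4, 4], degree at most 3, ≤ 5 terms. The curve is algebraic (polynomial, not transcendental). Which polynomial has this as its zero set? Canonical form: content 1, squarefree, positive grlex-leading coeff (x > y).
x^2 + 3*x*y + 3*y^2 - 2*y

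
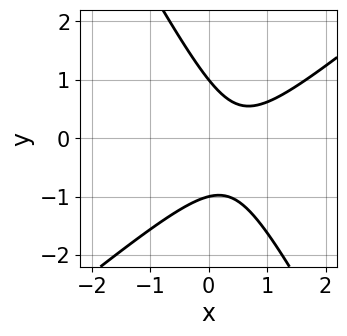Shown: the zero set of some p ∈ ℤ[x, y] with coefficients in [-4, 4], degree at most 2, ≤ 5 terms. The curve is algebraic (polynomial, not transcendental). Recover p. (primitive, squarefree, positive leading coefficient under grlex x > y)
3*x^2 - 2*x*y - 2*y^2 - 3*x + 2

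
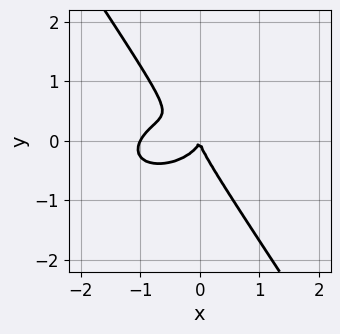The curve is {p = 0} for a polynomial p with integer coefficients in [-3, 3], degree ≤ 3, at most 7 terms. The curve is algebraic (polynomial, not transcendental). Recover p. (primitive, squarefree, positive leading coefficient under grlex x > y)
2*x^3 - x^2*y + 3*x*y^2 + 3*y^3 + 2*x^2

First, the degree is 3 — no degree-2 curve has this shape.
Then, observable constraints: it meets the y-axis at y = 0 (among the integer gridlines); among the integer gridlines, it crosses the x-axis at x ∈ {-1, 0}.
Finally, these observations pin down the coefficients.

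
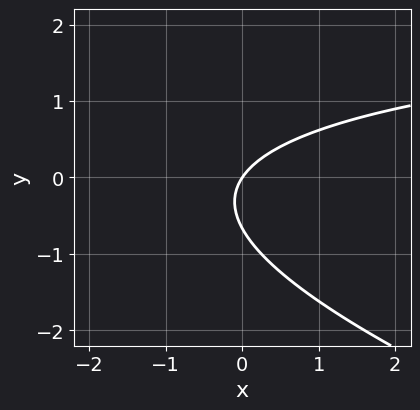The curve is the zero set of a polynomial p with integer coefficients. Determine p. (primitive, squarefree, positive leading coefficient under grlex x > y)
x*y + 3*y^2 - 3*x + 2*y

1. Degree: a generic line meets the curve in up to 2 points, so deg p = 2.
2. Against the integer gridlines: it meets the y-axis at y = 0 (among the integer gridlines); it crosses the x-axis at the gridline x = 0.
3. Matching integer coefficients to the picture gives p.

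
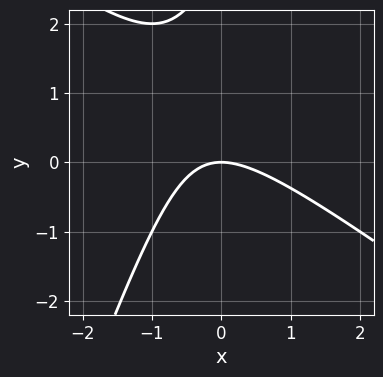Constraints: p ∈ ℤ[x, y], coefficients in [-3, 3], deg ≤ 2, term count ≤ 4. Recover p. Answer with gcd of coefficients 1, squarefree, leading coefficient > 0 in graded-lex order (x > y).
First, the degree is 2 — no degree-1 curve has this shape.
Next, against the integer gridlines: it crosses the y-axis at the gridline y = 0; it crosses the x-axis at the gridline x = 0.
Finally, solving for integer coefficients yields p as stated.

2*x^2 + 2*x*y - y^2 + 3*y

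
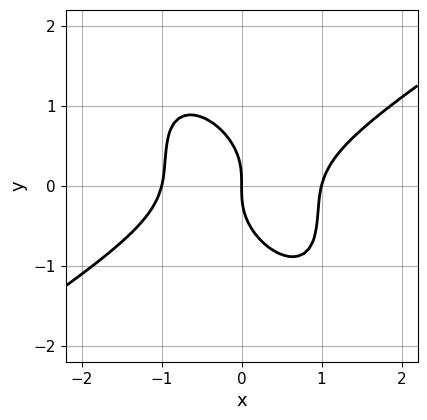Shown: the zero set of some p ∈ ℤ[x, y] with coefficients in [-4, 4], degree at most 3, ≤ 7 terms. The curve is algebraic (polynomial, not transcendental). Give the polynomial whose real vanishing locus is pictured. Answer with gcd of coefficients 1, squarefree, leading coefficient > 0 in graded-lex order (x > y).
2*x^3 - x^2*y - 2*x*y^2 - 2*y^3 - 2*x

deg p = 3.
From the axis intercepts and sections: it crosses the y-axis at the gridline y = 0; the x-axis gridline crossings are at x ∈ {-1, 0, 1}.
The integer polynomial consistent with all of this is the stated p.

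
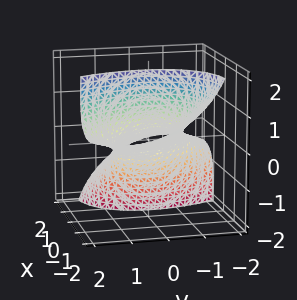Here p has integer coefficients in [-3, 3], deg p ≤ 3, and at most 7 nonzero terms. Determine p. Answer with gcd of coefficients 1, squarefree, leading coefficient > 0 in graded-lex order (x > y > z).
x^2 + x*y + 3*x*z + y^2 + z^2 - 1

1. The degree is 2 — no degree-1 surface has this shape.
2. Reading off the gridlines: among the integer gridlines, it crosses the x-axis at x ∈ {-1, 1}; the z-axis gridline crossings are at z ∈ {-1, 1}; the y-axis gridline crossings are at y ∈ {-1, 1}.
3. Assembling these constraints gives the stated polynomial.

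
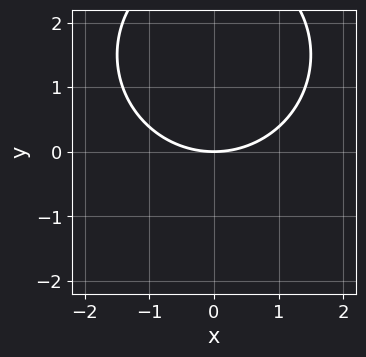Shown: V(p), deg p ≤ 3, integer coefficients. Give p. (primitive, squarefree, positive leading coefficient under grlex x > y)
x^2 + y^2 - 3*y

deg p = 2. No degree-1 curve has this shape.
Symmetries: mirror symmetry x ↦ −x ⇒ only even powers of x.
Against the integer gridlines: it meets the y-axis at y = 0 (among the integer gridlines); one x-axis crossing is at x = 0.
Putting this together gives p.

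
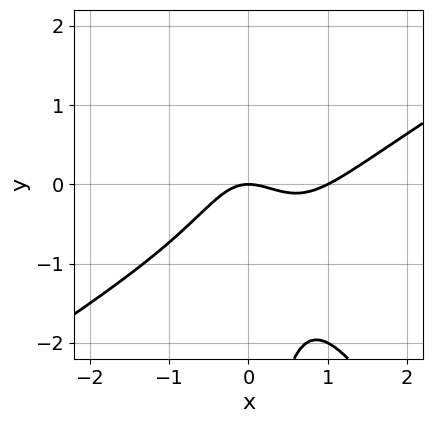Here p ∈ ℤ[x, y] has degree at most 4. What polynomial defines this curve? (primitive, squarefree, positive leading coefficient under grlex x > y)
Degree: the shape is more complex than any degree-2 curve, so deg p = 3.
Observable constraints: the x-axis gridline crossings are at x ∈ {0, 1}; it crosses the y-axis at the gridline y = 0.
Assembling these constraints gives the stated polynomial.

x^3 - x^2*y - x*y^2 - x^2 - y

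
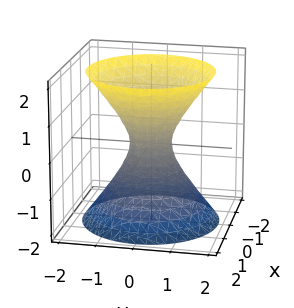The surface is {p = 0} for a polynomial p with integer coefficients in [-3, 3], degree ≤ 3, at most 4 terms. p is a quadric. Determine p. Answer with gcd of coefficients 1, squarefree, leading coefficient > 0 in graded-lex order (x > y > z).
3*x^2 + 3*y^2 - 2*z^2 - 1

First, the degree is 2 — one connected sheet with a waist; a quadric.
Then, symmetries: it's symmetric under z → −z, forcing even powers of z; rotational symmetry about the z-axis ⇒ p depends on x, y only through x² + y².
Then, reading off the gridlines: the surface avoids every integer z-axis point in the box; a circular section at z = 0 has radius between 0 and 1.
Finally, putting this together gives p.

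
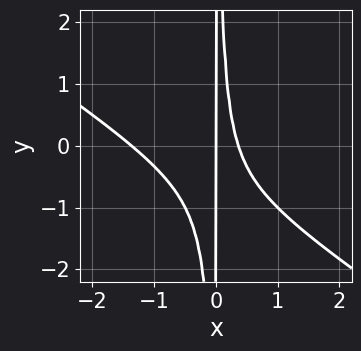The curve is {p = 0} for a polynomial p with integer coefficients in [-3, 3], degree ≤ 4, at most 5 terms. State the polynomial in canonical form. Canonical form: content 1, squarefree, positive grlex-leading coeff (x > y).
Degree: the shape is more complex than any degree-2 curve, so deg p = 3.
Checking where it meets the axes: every point of the y-axis in the box is on the curve; it crosses the x-axis at the gridline x = 0.
Fitting integer coefficients to these (and the overall shape) gives p.

2*x^3 + 3*x^2*y + 2*x^2 - x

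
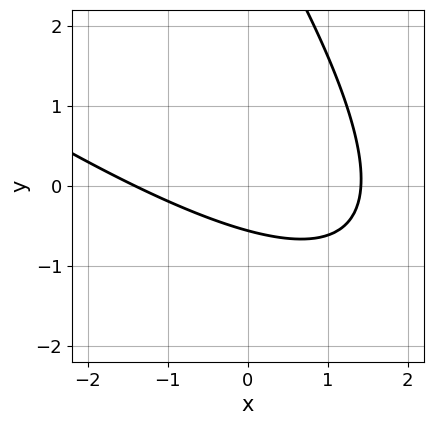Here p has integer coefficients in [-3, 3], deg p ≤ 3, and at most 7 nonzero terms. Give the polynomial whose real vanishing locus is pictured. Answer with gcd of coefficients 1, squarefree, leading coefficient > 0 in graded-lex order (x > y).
x^2 + 2*x*y + y^2 - 3*y - 2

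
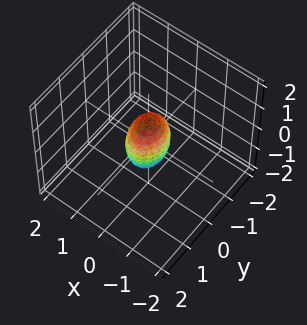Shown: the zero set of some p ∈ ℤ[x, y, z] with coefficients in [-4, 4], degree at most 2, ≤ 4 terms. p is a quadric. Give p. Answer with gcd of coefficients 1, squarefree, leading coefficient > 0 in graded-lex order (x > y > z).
deg p = 2. A closed, bounded, convex surface; a quadric.
Symmetries: mirror symmetry y ↦ −y ⇒ only even powers of y; the x ↦ −x reflection is a symmetry, so x appears only in even powers; it's symmetric under z → −z, forcing even powers of z.
From the axis intercepts and sections: the z-axis gridline crossings are at z ∈ {-1, 1}.
Fitting integer coefficients to these (and the overall shape) gives p.

3*x^2 + 2*y^2 + z^2 - 1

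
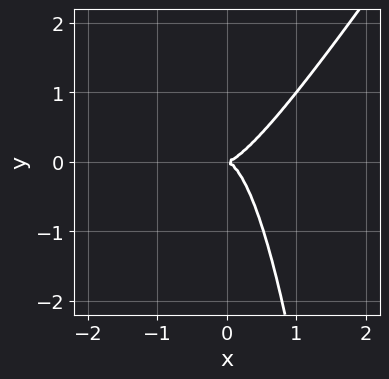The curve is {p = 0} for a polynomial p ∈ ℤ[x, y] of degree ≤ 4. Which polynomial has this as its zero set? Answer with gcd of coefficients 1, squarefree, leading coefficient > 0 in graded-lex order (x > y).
1. Degree: no degree-2 curve has this shape, so deg p = 3.
2. Checking where it meets the axes: it meets the y-axis at y = 0 (among the integer gridlines); it meets the x-axis at x = 0 (among the integer gridlines).
3. Matching integer coefficients to the picture gives p.

3*x^3 - 2*x^2*y - y^2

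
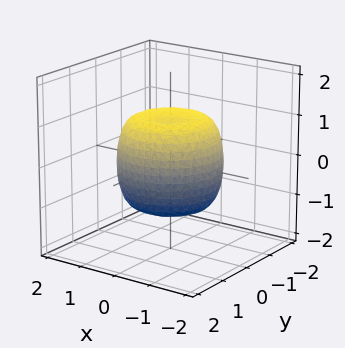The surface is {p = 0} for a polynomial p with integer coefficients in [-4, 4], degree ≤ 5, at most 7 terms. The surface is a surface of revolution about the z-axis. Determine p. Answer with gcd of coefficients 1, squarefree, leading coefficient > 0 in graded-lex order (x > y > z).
x^4 + 2*x^2*y^2 + y^4 - x^2 - y^2 + z^2 - 1

(a) The degree is 4 — no degree-3 surface has this shape.
(b) Symmetries: the surface is invariant under rotation about z: p = q(x² + y², z).
(c) Against the integer gridlines: among the integer gridlines, it crosses the z-axis at z ∈ {-1, 1}; a circular section at z = 0 has radius between 1 and 2.
(d) Fitting integer coefficients to these (and the overall shape) gives p.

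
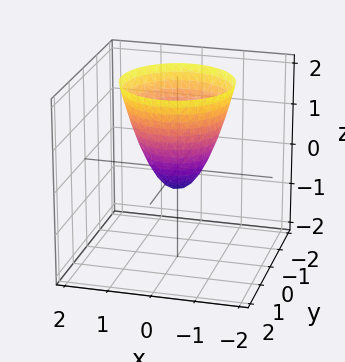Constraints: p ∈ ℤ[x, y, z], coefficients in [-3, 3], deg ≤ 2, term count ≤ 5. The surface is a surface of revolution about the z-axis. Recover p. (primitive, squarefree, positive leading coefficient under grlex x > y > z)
3*x^2 + 3*y^2 - 2*z - 1

(a) The degree is 2 — no degree-1 surface has this shape.
(b) Symmetries: rotational symmetry about the z-axis ⇒ p depends on x, y only through x² + y².
(c) Against the integer gridlines: a circular section at z = 0 has radius between 0 and 1.
(d) Assembling these constraints gives the stated polynomial.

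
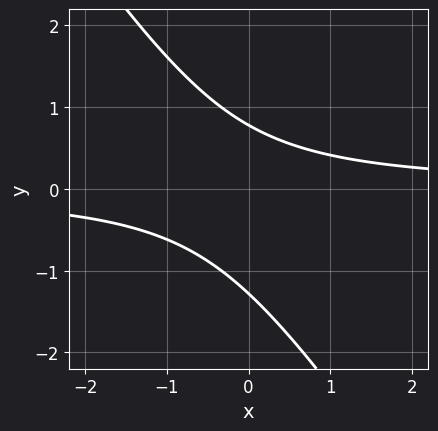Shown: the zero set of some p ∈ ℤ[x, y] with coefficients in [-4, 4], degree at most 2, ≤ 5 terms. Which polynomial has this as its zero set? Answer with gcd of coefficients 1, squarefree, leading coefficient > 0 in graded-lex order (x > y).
1. deg p = 2. A generic line meets the curve in up to 2 points.
2. Checking where it meets the axes: no x-intercept at any integer in the box.
3. Together with the visible shape, these determine p as stated.

3*x*y + 2*y^2 + y - 2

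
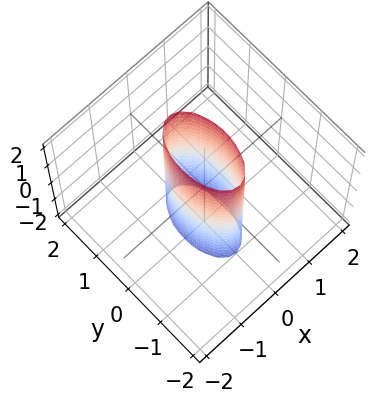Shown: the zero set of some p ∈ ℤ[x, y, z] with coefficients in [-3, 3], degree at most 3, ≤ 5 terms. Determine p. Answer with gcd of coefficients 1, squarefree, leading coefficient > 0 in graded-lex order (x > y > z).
3*x^2 + y^2 - 1

(a) Degree: constant cross-section along one axis; a quadric, so deg p = 2.
(b) Symmetries: the x ↦ −x reflection is a symmetry, so x appears only in even powers; it's symmetric under z → −z, forcing even powers of z; the y ↦ −y reflection is a symmetry, so y appears only in even powers.
(c) Checking where it meets the axes: among the integer gridlines, it crosses the y-axis at y ∈ {-1, 1}; no z-intercept at any integer in the box.
(d) Putting this together gives p.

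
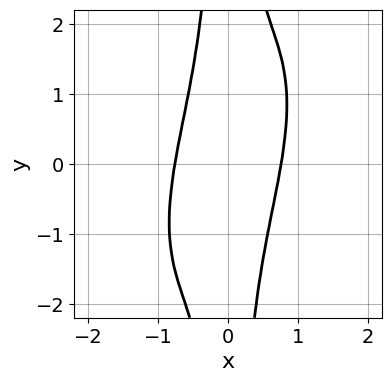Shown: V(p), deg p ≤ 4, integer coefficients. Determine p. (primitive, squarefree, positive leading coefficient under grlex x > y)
3*x^4 - 2*x^3*y + x^2*y^2 - 1

1. Degree: a generic line meets the curve in up to 4 points, so deg p = 4.
2. Observable constraints: the curve avoids every integer y-axis point in the box.
3. Fitting integer coefficients to these (and the overall shape) gives p.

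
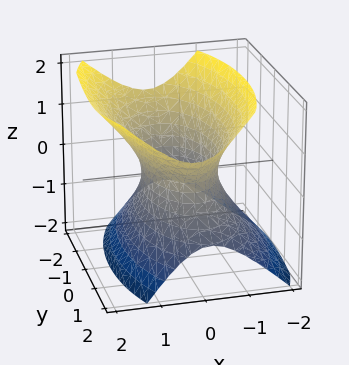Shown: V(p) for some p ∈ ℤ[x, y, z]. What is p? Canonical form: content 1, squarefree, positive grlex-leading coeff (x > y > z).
3*x^2 - x*z + y^2 - 2*z^2 - 2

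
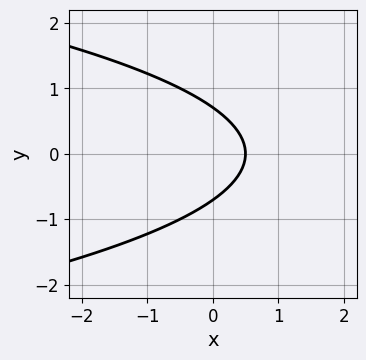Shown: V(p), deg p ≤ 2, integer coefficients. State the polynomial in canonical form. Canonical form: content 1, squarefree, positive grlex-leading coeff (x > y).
2*y^2 + 2*x - 1

The degree is 2 — a generic line meets the curve in up to 2 points.
Symmetries: the y ↦ −y reflection is a symmetry, so y appears only in even powers.
These observations pin down the coefficients.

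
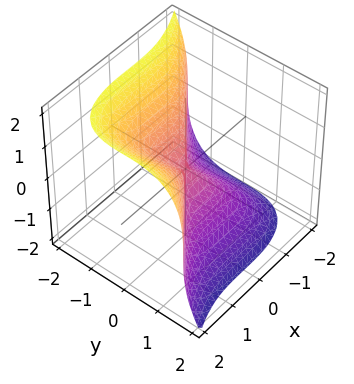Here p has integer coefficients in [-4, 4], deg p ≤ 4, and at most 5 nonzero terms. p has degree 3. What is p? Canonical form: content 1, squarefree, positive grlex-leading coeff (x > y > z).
1. deg p = 3.
2. Against the integer gridlines: it crosses the z-axis at the gridline z = 0; it crosses the y-axis at the gridline y = 0.
3. Matching integer coefficients to the picture gives p.

x^3 - 2*y^3 - z^3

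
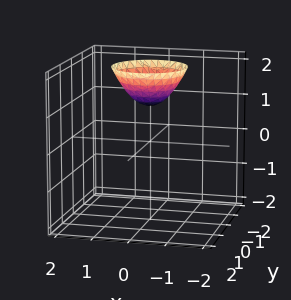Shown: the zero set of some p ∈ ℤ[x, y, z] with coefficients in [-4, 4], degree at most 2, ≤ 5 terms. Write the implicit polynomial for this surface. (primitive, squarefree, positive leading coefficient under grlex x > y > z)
x^2 + y^2 - z + 1

(a) The degree is 2 — no degree-1 surface has this shape.
(b) Symmetries: rotational symmetry about the z-axis ⇒ p depends on x, y only through x² + y².
(c) Reading off the gridlines: a circular section at z = 2 has radius exactly 1; it crosses the z-axis at the gridline z = 1; no y-intercept at any integer in the box; the surface avoids every integer x-axis point in the box.
(d) Matching integer coefficients to the picture gives p.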